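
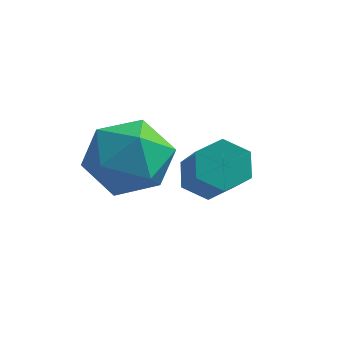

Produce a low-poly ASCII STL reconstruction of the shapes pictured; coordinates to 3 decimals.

solid 
facet normal -0.417 0.615 -0.670
outer loop
vertex -1.97 4.096 -1.386
vertex -2.521 4.02 -1.113
vertex -2.144 4.477 -0.928
endloop
endfacet
facet normal 0.864 0.496 -0.084
outer loop
vertex -1.97 4.096 -1.386
vertex -2.144 4.477 -0.928
vertex -1.168 2.917 -0.101
endloop
endfacet
facet normal 0.864 0.496 -0.084
outer loop
vertex -1.168 2.917 -0.101
vertex -2.144 4.477 -0.928
vertex -1.342 3.297 0.357
endloop
endfacet
facet normal 0.418 -0.614 0.669
outer loop
vertex -1.168 2.917 -0.101
vertex -1.342 3.297 0.357
vertex -1.719 2.84 0.173
endloop
endfacet
facet normal -0.417 0.615 -0.669
outer loop
vertex -2.144 4.477 -0.928
vertex -2.521 4.02 -1.113
vertex -2.695 4.4 -0.655
endloop
endfacet
facet normal 0.188 0.779 0.598
outer loop
vertex -2.144 4.477 -0.928
vertex -2.695 4.4 -0.655
vertex -1.342 3.297 0.357
endloop
endfacet
facet normal 0.188 0.779 0.598
outer loop
vertex -1.342 3.297 0.357
vertex -2.695 4.4 -0.655
vertex -1.893 3.22 0.63
endloop
endfacet
facet normal 0.418 -0.614 0.670
outer loop
vertex -1.342 3.297 0.357
vertex -1.893 3.22 0.63
vertex -1.719 2.84 0.173
endloop
endfacet
facet normal -0.418 0.614 -0.669
outer loop
vertex -2.695 4.4 -0.655
vertex -2.521 4.02 -1.113
vertex -3.072 3.943 -0.839
endloop
endfacet
facet normal -0.675 0.283 0.681
outer loop
vertex -2.695 4.4 -0.655
vertex -3.072 3.943 -0.839
vertex -1.893 3.22 0.63
endloop
endfacet
facet normal -0.675 0.283 0.681
outer loop
vertex -1.893 3.22 0.63
vertex -3.072 3.943 -0.839
vertex -2.27 2.764 0.446
endloop
endfacet
facet normal 0.417 -0.615 0.670
outer loop
vertex -1.893 3.22 0.63
vertex -2.27 2.764 0.446
vertex -1.719 2.84 0.173
endloop
endfacet
facet normal -0.418 0.614 -0.669
outer loop
vertex -3.072 3.943 -0.839
vertex -2.521 4.02 -1.113
vertex -2.898 3.563 -1.297
endloop
endfacet
facet normal -0.864 -0.496 0.084
outer loop
vertex -3.072 3.943 -0.839
vertex -2.898 3.563 -1.297
vertex -2.27 2.764 0.446
endloop
endfacet
facet normal -0.864 -0.496 0.084
outer loop
vertex -2.27 2.764 0.446
vertex -2.898 3.563 -1.297
vertex -2.096 2.383 -0.012
endloop
endfacet
facet normal 0.417 -0.615 0.670
outer loop
vertex -2.27 2.764 0.446
vertex -2.096 2.383 -0.012
vertex -1.719 2.84 0.173
endloop
endfacet
facet normal -0.418 0.614 -0.670
outer loop
vertex -2.898 3.563 -1.297
vertex -2.521 4.02 -1.113
vertex -2.347 3.64 -1.57
endloop
endfacet
facet normal -0.188 -0.779 -0.598
outer loop
vertex -2.898 3.563 -1.297
vertex -2.347 3.64 -1.57
vertex -2.096 2.383 -0.012
endloop
endfacet
facet normal -0.188 -0.779 -0.598
outer loop
vertex -2.096 2.383 -0.012
vertex -2.347 3.64 -1.57
vertex -1.545 2.46 -0.285
endloop
endfacet
facet normal 0.417 -0.615 0.669
outer loop
vertex -2.096 2.383 -0.012
vertex -1.545 2.46 -0.285
vertex -1.719 2.84 0.173
endloop
endfacet
facet normal -0.417 0.615 -0.670
outer loop
vertex -2.347 3.64 -1.57
vertex -2.521 4.02 -1.113
vertex -1.97 4.096 -1.386
endloop
endfacet
facet normal 0.675 -0.283 -0.681
outer loop
vertex -2.347 3.64 -1.57
vertex -1.97 4.096 -1.386
vertex -1.545 2.46 -0.285
endloop
endfacet
facet normal 0.675 -0.283 -0.681
outer loop
vertex -1.545 2.46 -0.285
vertex -1.97 4.096 -1.386
vertex -1.168 2.917 -0.101
endloop
endfacet
facet normal 0.418 -0.614 0.669
outer loop
vertex -1.545 2.46 -0.285
vertex -1.168 2.917 -0.101
vertex -1.719 2.84 0.173
endloop
endfacet
facet normal -0.240 0.951 0.193
outer loop
vertex -3.416 3.463 -0.223
vertex -4.324 3.173 0.076
vertex -3.575 3.228 0.735
endloop
endfacet
facet normal 0.459 0.842 0.283
outer loop
vertex -3.416 3.463 -0.223
vertex -3.575 3.228 0.735
vertex -2.739 2.926 0.278
endloop
endfacet
facet normal 0.725 0.602 -0.335
outer loop
vertex -3.416 3.463 -0.223
vertex -2.739 2.926 0.278
vertex -2.972 2.684 -0.662
endloop
endfacet
facet normal 0.190 0.562 -0.805
outer loop
vertex -3.416 3.463 -0.223
vertex -2.972 2.684 -0.662
vertex -3.951 2.836 -0.787
endloop
endfacet
facet normal -0.406 0.778 -0.479
outer loop
vertex -3.416 3.463 -0.223
vertex -3.951 2.836 -0.787
vertex -4.324 3.173 0.076
endloop
endfacet
facet normal 0.542 0.330 0.773
outer loop
vertex -2.739 2.926 0.278
vertex -3.575 3.228 0.735
vertex -3.229 2.304 0.887
endloop
endfacet
facet normal -0.590 0.506 0.629
outer loop
vertex -3.575 3.228 0.735
vertex -4.324 3.173 0.076
vertex -4.208 2.456 0.762
endloop
endfacet
facet normal -0.859 0.227 -0.460
outer loop
vertex -4.324 3.173 0.076
vertex -3.951 2.836 -0.787
vertex -4.441 2.214 -0.178
endloop
endfacet
facet normal 0.107 -0.122 -0.987
outer loop
vertex -3.951 2.836 -0.787
vertex -2.972 2.684 -0.662
vertex -3.605 1.912 -0.635
endloop
endfacet
facet normal 0.972 -0.059 -0.226
outer loop
vertex -2.972 2.684 -0.662
vertex -2.739 2.926 0.278
vertex -2.856 1.967 0.024
endloop
endfacet
facet normal -0.190 -0.562 0.805
outer loop
vertex -3.764 1.677 0.323
vertex -3.229 2.304 0.887
vertex -4.208 2.456 0.762
endloop
endfacet
facet normal -0.725 -0.602 0.335
outer loop
vertex -3.764 1.677 0.323
vertex -4.208 2.456 0.762
vertex -4.441 2.214 -0.178
endloop
endfacet
facet normal -0.459 -0.842 -0.283
outer loop
vertex -3.764 1.677 0.323
vertex -4.441 2.214 -0.178
vertex -3.605 1.912 -0.635
endloop
endfacet
facet normal 0.240 -0.951 -0.193
outer loop
vertex -3.764 1.677 0.323
vertex -3.605 1.912 -0.635
vertex -2.856 1.967 0.024
endloop
endfacet
facet normal 0.406 -0.778 0.479
outer loop
vertex -3.764 1.677 0.323
vertex -2.856 1.967 0.024
vertex -3.229 2.304 0.887
endloop
endfacet
facet normal -0.107 0.122 0.987
outer loop
vertex -4.208 2.456 0.762
vertex -3.229 2.304 0.887
vertex -3.575 3.228 0.735
endloop
endfacet
facet normal -0.972 0.059 0.226
outer loop
vertex -4.441 2.214 -0.178
vertex -4.208 2.456 0.762
vertex -4.324 3.173 0.076
endloop
endfacet
facet normal -0.542 -0.330 -0.773
outer loop
vertex -3.605 1.912 -0.635
vertex -4.441 2.214 -0.178
vertex -3.951 2.836 -0.787
endloop
endfacet
facet normal 0.590 -0.506 -0.629
outer loop
vertex -2.856 1.967 0.024
vertex -3.605 1.912 -0.635
vertex -2.972 2.684 -0.662
endloop
endfacet
facet normal 0.859 -0.227 0.460
outer loop
vertex -3.229 2.304 0.887
vertex -2.856 1.967 0.024
vertex -2.739 2.926 0.278
endloop
endfacet

endsolid


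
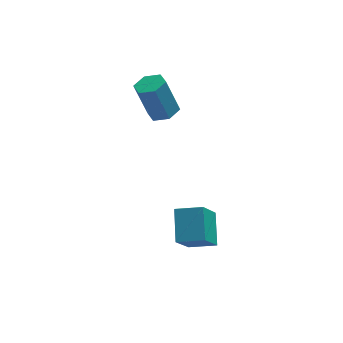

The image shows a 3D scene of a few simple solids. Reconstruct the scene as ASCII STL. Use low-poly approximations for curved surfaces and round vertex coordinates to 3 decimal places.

solid 
facet normal 0.310 -0.101 -0.945
outer loop
vertex 1.535 0.436 0.224
vertex 0.957 0.581 0.019
vertex 1.382 1.036 0.11
endloop
endfacet
facet normal 0.919 0.286 0.272
outer loop
vertex 1.535 0.436 0.224
vertex 1.382 1.036 0.11
vertex 1.04 0.594 1.727
endloop
endfacet
facet normal 0.919 0.284 0.272
outer loop
vertex 1.04 0.594 1.727
vertex 1.382 1.036 0.11
vertex 0.888 1.195 1.613
endloop
endfacet
facet normal -0.312 0.100 0.945
outer loop
vertex 1.04 0.594 1.727
vertex 0.888 1.195 1.613
vertex 0.463 0.739 1.521
endloop
endfacet
facet normal 0.310 -0.101 -0.945
outer loop
vertex 1.382 1.036 0.11
vertex 0.957 0.581 0.019
vertex 0.805 1.181 -0.095
endloop
endfacet
facet normal 0.250 0.968 -0.020
outer loop
vertex 1.382 1.036 0.11
vertex 0.805 1.181 -0.095
vertex 0.888 1.195 1.613
endloop
endfacet
facet normal 0.250 0.968 -0.020
outer loop
vertex 0.888 1.195 1.613
vertex 0.805 1.181 -0.095
vertex 0.31 1.34 1.408
endloop
endfacet
facet normal -0.311 0.099 0.945
outer loop
vertex 0.888 1.195 1.613
vertex 0.31 1.34 1.408
vertex 0.463 0.739 1.521
endloop
endfacet
facet normal 0.312 -0.100 -0.945
outer loop
vertex 0.805 1.181 -0.095
vertex 0.957 0.581 0.019
vertex 0.38 0.726 -0.187
endloop
endfacet
facet normal -0.669 0.684 -0.293
outer loop
vertex 0.805 1.181 -0.095
vertex 0.38 0.726 -0.187
vertex 0.31 1.34 1.408
endloop
endfacet
facet normal -0.669 0.683 -0.292
outer loop
vertex 0.31 1.34 1.408
vertex 0.38 0.726 -0.187
vertex -0.115 0.884 1.316
endloop
endfacet
facet normal -0.311 0.099 0.945
outer loop
vertex 0.31 1.34 1.408
vertex -0.115 0.884 1.316
vertex 0.463 0.739 1.521
endloop
endfacet
facet normal 0.312 -0.100 -0.945
outer loop
vertex 0.38 0.726 -0.187
vertex 0.957 0.581 0.019
vertex 0.532 0.125 -0.073
endloop
endfacet
facet normal -0.919 -0.284 -0.273
outer loop
vertex 0.38 0.726 -0.187
vertex 0.532 0.125 -0.073
vertex -0.115 0.884 1.316
endloop
endfacet
facet normal -0.919 -0.286 -0.272
outer loop
vertex -0.115 0.884 1.316
vertex 0.532 0.125 -0.073
vertex 0.038 0.284 1.43
endloop
endfacet
facet normal -0.310 0.101 0.945
outer loop
vertex -0.115 0.884 1.316
vertex 0.038 0.284 1.43
vertex 0.463 0.739 1.521
endloop
endfacet
facet normal 0.311 -0.099 -0.945
outer loop
vertex 0.532 0.125 -0.073
vertex 0.957 0.581 0.019
vertex 1.11 -0.02 0.132
endloop
endfacet
facet normal -0.250 -0.968 0.020
outer loop
vertex 0.532 0.125 -0.073
vertex 1.11 -0.02 0.132
vertex 0.038 0.284 1.43
endloop
endfacet
facet normal -0.250 -0.968 0.020
outer loop
vertex 0.038 0.284 1.43
vertex 1.11 -0.02 0.132
vertex 0.615 0.139 1.635
endloop
endfacet
facet normal -0.310 0.101 0.945
outer loop
vertex 0.038 0.284 1.43
vertex 0.615 0.139 1.635
vertex 0.463 0.739 1.521
endloop
endfacet
facet normal 0.311 -0.099 -0.945
outer loop
vertex 1.11 -0.02 0.132
vertex 0.957 0.581 0.019
vertex 1.535 0.436 0.224
endloop
endfacet
facet normal 0.669 -0.683 0.293
outer loop
vertex 1.11 -0.02 0.132
vertex 1.535 0.436 0.224
vertex 0.615 0.139 1.635
endloop
endfacet
facet normal 0.669 -0.684 0.292
outer loop
vertex 0.615 0.139 1.635
vertex 1.535 0.436 0.224
vertex 1.04 0.594 1.727
endloop
endfacet
facet normal -0.312 0.100 0.945
outer loop
vertex 0.615 0.139 1.635
vertex 1.04 0.594 1.727
vertex 0.463 0.739 1.521
endloop
endfacet
facet normal -0.945 0.211 -0.248
outer loop
vertex 0.951 -4.402 -2.711
vertex 1.002 -3.278 -1.947
vertex 1.485 -3.54 -4.013
endloop
endfacet
facet normal -0.037 -0.826 -0.562
outer loop
vertex 2.478 -3.762 -3.753
vertex 0.951 -4.402 -2.711
vertex 1.485 -3.54 -4.013
endloop
endfacet
facet normal -0.945 0.211 -0.248
outer loop
vertex 1.485 -3.54 -4.013
vertex 1.002 -3.278 -1.947
vertex 1.536 -2.416 -3.249
endloop
endfacet
facet normal 0.323 0.522 -0.789
outer loop
vertex 1.536 -2.416 -3.249
vertex 2.478 -3.762 -3.753
vertex 1.485 -3.54 -4.013
endloop
endfacet
facet normal -0.323 -0.522 0.789
outer loop
vertex 0.951 -4.402 -2.711
vertex 1.995 -3.5 -1.687
vertex 1.002 -3.278 -1.947
endloop
endfacet
facet normal -0.037 -0.826 -0.562
outer loop
vertex 1.944 -4.624 -2.451
vertex 0.951 -4.402 -2.711
vertex 2.478 -3.762 -3.753
endloop
endfacet
facet normal -0.323 -0.522 0.789
outer loop
vertex 1.944 -4.624 -2.451
vertex 1.995 -3.5 -1.687
vertex 0.951 -4.402 -2.711
endloop
endfacet
facet normal 0.037 0.826 0.562
outer loop
vertex 1.002 -3.278 -1.947
vertex 1.995 -3.5 -1.687
vertex 1.536 -2.416 -3.249
endloop
endfacet
facet normal 0.323 0.522 -0.789
outer loop
vertex 2.529 -2.638 -2.989
vertex 2.478 -3.762 -3.753
vertex 1.536 -2.416 -3.249
endloop
endfacet
facet normal 0.037 0.826 0.562
outer loop
vertex 1.536 -2.416 -3.249
vertex 1.995 -3.5 -1.687
vertex 2.529 -2.638 -2.989
endloop
endfacet
facet normal 0.945 -0.211 0.248
outer loop
vertex 2.529 -2.638 -2.989
vertex 1.944 -4.624 -2.451
vertex 2.478 -3.762 -3.753
endloop
endfacet
facet normal 0.945 -0.211 0.248
outer loop
vertex 1.995 -3.5 -1.687
vertex 1.944 -4.624 -2.451
vertex 2.529 -2.638 -2.989
endloop
endfacet

endsolid


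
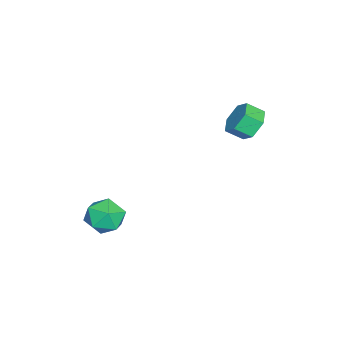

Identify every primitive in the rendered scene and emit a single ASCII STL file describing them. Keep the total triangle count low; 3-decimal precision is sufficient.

solid 
facet normal -0.187 0.809 -0.558
outer loop
vertex -2.241 3.515 2.892
vertex -2.78 2.963 2.272
vertex -3.211 3.399 3.049
endloop
endfacet
facet normal 0.063 0.576 0.815
outer loop
vertex -2.241 3.515 2.892
vertex -3.211 3.399 3.049
vertex -2.041 2.649 3.488
endloop
endfacet
facet normal 0.063 0.576 0.815
outer loop
vertex -2.041 2.649 3.488
vertex -3.211 3.399 3.049
vertex -3.011 2.533 3.645
endloop
endfacet
facet normal 0.187 -0.809 0.558
outer loop
vertex -2.041 2.649 3.488
vertex -3.011 2.533 3.645
vertex -2.58 2.097 2.868
endloop
endfacet
facet normal -0.187 0.809 -0.558
outer loop
vertex -3.211 3.399 3.049
vertex -2.78 2.963 2.272
vertex -3.751 2.847 2.429
endloop
endfacet
facet normal -0.817 0.187 0.545
outer loop
vertex -3.211 3.399 3.049
vertex -3.751 2.847 2.429
vertex -3.011 2.533 3.645
endloop
endfacet
facet normal -0.817 0.187 0.545
outer loop
vertex -3.011 2.533 3.645
vertex -3.751 2.847 2.429
vertex -3.551 1.981 3.025
endloop
endfacet
facet normal 0.187 -0.809 0.558
outer loop
vertex -3.011 2.533 3.645
vertex -3.551 1.981 3.025
vertex -2.58 2.097 2.868
endloop
endfacet
facet normal -0.187 0.809 -0.558
outer loop
vertex -3.751 2.847 2.429
vertex -2.78 2.963 2.272
vertex -3.319 2.411 1.652
endloop
endfacet
facet normal -0.880 -0.390 -0.271
outer loop
vertex -3.751 2.847 2.429
vertex -3.319 2.411 1.652
vertex -3.551 1.981 3.025
endloop
endfacet
facet normal -0.880 -0.390 -0.271
outer loop
vertex -3.551 1.981 3.025
vertex -3.319 2.411 1.652
vertex -3.119 1.545 2.248
endloop
endfacet
facet normal 0.187 -0.809 0.558
outer loop
vertex -3.551 1.981 3.025
vertex -3.119 1.545 2.248
vertex -2.58 2.097 2.868
endloop
endfacet
facet normal -0.187 0.809 -0.558
outer loop
vertex -3.319 2.411 1.652
vertex -2.78 2.963 2.272
vertex -2.349 2.527 1.495
endloop
endfacet
facet normal -0.063 -0.576 -0.815
outer loop
vertex -3.319 2.411 1.652
vertex -2.349 2.527 1.495
vertex -3.119 1.545 2.248
endloop
endfacet
facet normal -0.063 -0.576 -0.815
outer loop
vertex -3.119 1.545 2.248
vertex -2.349 2.527 1.495
vertex -2.149 1.661 2.091
endloop
endfacet
facet normal 0.187 -0.809 0.558
outer loop
vertex -3.119 1.545 2.248
vertex -2.149 1.661 2.091
vertex -2.58 2.097 2.868
endloop
endfacet
facet normal -0.187 0.809 -0.558
outer loop
vertex -2.349 2.527 1.495
vertex -2.78 2.963 2.272
vertex -1.809 3.079 2.115
endloop
endfacet
facet normal 0.817 -0.187 -0.545
outer loop
vertex -2.349 2.527 1.495
vertex -1.809 3.079 2.115
vertex -2.149 1.661 2.091
endloop
endfacet
facet normal 0.817 -0.187 -0.545
outer loop
vertex -2.149 1.661 2.091
vertex -1.809 3.079 2.115
vertex -1.609 2.213 2.711
endloop
endfacet
facet normal 0.187 -0.809 0.558
outer loop
vertex -2.149 1.661 2.091
vertex -1.609 2.213 2.711
vertex -2.58 2.097 2.868
endloop
endfacet
facet normal -0.187 0.809 -0.558
outer loop
vertex -1.809 3.079 2.115
vertex -2.78 2.963 2.272
vertex -2.241 3.515 2.892
endloop
endfacet
facet normal 0.880 0.390 0.271
outer loop
vertex -1.809 3.079 2.115
vertex -2.241 3.515 2.892
vertex -1.609 2.213 2.711
endloop
endfacet
facet normal 0.880 0.390 0.271
outer loop
vertex -1.609 2.213 2.711
vertex -2.241 3.515 2.892
vertex -2.041 2.649 3.488
endloop
endfacet
facet normal 0.187 -0.809 0.558
outer loop
vertex -1.609 2.213 2.711
vertex -2.041 2.649 3.488
vertex -2.58 2.097 2.868
endloop
endfacet
facet normal -0.630 0.552 0.546
outer loop
vertex 2.188 -2.632 -0.896
vertex 2.796 -2.84 0.015
vertex 3.026 -1.952 -0.618
endloop
endfacet
facet normal -0.600 0.790 -0.125
outer loop
vertex 2.188 -2.632 -0.896
vertex 3.026 -1.952 -0.618
vertex 2.871 -2.238 -1.683
endloop
endfacet
facet normal -0.790 0.256 -0.557
outer loop
vertex 2.188 -2.632 -0.896
vertex 2.871 -2.238 -1.683
vertex 2.545 -3.304 -1.71
endloop
endfacet
facet normal -0.937 -0.313 -0.153
outer loop
vertex 2.188 -2.632 -0.896
vertex 2.545 -3.304 -1.71
vertex 2.498 -3.676 -0.66
endloop
endfacet
facet normal -0.838 -0.129 0.530
outer loop
vertex 2.188 -2.632 -0.896
vertex 2.498 -3.676 -0.66
vertex 2.796 -2.84 0.015
endloop
endfacet
facet normal 0.079 0.960 -0.269
outer loop
vertex 2.871 -2.238 -1.683
vertex 3.026 -1.952 -0.618
vertex 3.902 -2.204 -1.26
endloop
endfacet
facet normal 0.030 0.575 0.818
outer loop
vertex 3.026 -1.952 -0.618
vertex 2.796 -2.84 0.015
vertex 3.855 -2.576 -0.21
endloop
endfacet
facet normal -0.307 -0.529 0.791
outer loop
vertex 2.796 -2.84 0.015
vertex 2.498 -3.676 -0.66
vertex 3.529 -3.642 -0.237
endloop
endfacet
facet normal -0.468 -0.826 -0.314
outer loop
vertex 2.498 -3.676 -0.66
vertex 2.545 -3.304 -1.71
vertex 3.374 -3.928 -1.302
endloop
endfacet
facet normal -0.229 0.095 -0.969
outer loop
vertex 2.545 -3.304 -1.71
vertex 2.871 -2.238 -1.683
vertex 3.604 -3.04 -1.935
endloop
endfacet
facet normal 0.937 0.313 0.153
outer loop
vertex 4.212 -3.248 -1.024
vertex 3.902 -2.204 -1.26
vertex 3.855 -2.576 -0.21
endloop
endfacet
facet normal 0.790 -0.256 0.557
outer loop
vertex 4.212 -3.248 -1.024
vertex 3.855 -2.576 -0.21
vertex 3.529 -3.642 -0.237
endloop
endfacet
facet normal 0.600 -0.790 0.125
outer loop
vertex 4.212 -3.248 -1.024
vertex 3.529 -3.642 -0.237
vertex 3.374 -3.928 -1.302
endloop
endfacet
facet normal 0.630 -0.552 -0.546
outer loop
vertex 4.212 -3.248 -1.024
vertex 3.374 -3.928 -1.302
vertex 3.604 -3.04 -1.935
endloop
endfacet
facet normal 0.838 0.129 -0.530
outer loop
vertex 4.212 -3.248 -1.024
vertex 3.604 -3.04 -1.935
vertex 3.902 -2.204 -1.26
endloop
endfacet
facet normal 0.468 0.826 0.314
outer loop
vertex 3.855 -2.576 -0.21
vertex 3.902 -2.204 -1.26
vertex 3.026 -1.952 -0.618
endloop
endfacet
facet normal 0.229 -0.095 0.969
outer loop
vertex 3.529 -3.642 -0.237
vertex 3.855 -2.576 -0.21
vertex 2.796 -2.84 0.015
endloop
endfacet
facet normal -0.079 -0.960 0.269
outer loop
vertex 3.374 -3.928 -1.302
vertex 3.529 -3.642 -0.237
vertex 2.498 -3.676 -0.66
endloop
endfacet
facet normal -0.030 -0.575 -0.818
outer loop
vertex 3.604 -3.04 -1.935
vertex 3.374 -3.928 -1.302
vertex 2.545 -3.304 -1.71
endloop
endfacet
facet normal 0.307 0.529 -0.791
outer loop
vertex 3.902 -2.204 -1.26
vertex 3.604 -3.04 -1.935
vertex 2.871 -2.238 -1.683
endloop
endfacet

endsolid


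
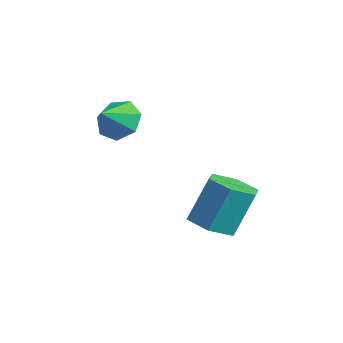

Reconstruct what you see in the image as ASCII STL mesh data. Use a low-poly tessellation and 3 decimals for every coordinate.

solid 
facet normal -0.006 -0.435 -0.900
outer loop
vertex 4.422 0.619 -2.197
vertex 3.644 1.215 -2.48
vertex 4.604 1.522 -2.635
endloop
endfacet
facet normal 0.984 -0.163 0.072
outer loop
vertex 4.422 0.619 -2.197
vertex 4.604 1.522 -2.635
vertex 4.434 1.49 -0.397
endloop
endfacet
facet normal 0.984 -0.163 0.072
outer loop
vertex 4.434 1.49 -0.397
vertex 4.604 1.522 -2.635
vertex 4.616 2.393 -0.835
endloop
endfacet
facet normal 0.006 0.435 0.900
outer loop
vertex 4.434 1.49 -0.397
vertex 4.616 2.393 -0.835
vertex 3.656 2.085 -0.68
endloop
endfacet
facet normal -0.006 -0.435 -0.900
outer loop
vertex 4.604 1.522 -2.635
vertex 3.644 1.215 -2.48
vertex 3.826 2.118 -2.918
endloop
endfacet
facet normal 0.647 0.685 -0.336
outer loop
vertex 4.604 1.522 -2.635
vertex 3.826 2.118 -2.918
vertex 4.616 2.393 -0.835
endloop
endfacet
facet normal 0.647 0.685 -0.336
outer loop
vertex 4.616 2.393 -0.835
vertex 3.826 2.118 -2.918
vertex 3.838 2.989 -1.118
endloop
endfacet
facet normal 0.006 0.435 0.900
outer loop
vertex 4.616 2.393 -0.835
vertex 3.838 2.989 -1.118
vertex 3.656 2.085 -0.68
endloop
endfacet
facet normal -0.006 -0.435 -0.900
outer loop
vertex 3.826 2.118 -2.918
vertex 3.644 1.215 -2.48
vertex 2.866 1.81 -2.763
endloop
endfacet
facet normal -0.338 0.848 -0.408
outer loop
vertex 3.826 2.118 -2.918
vertex 2.866 1.81 -2.763
vertex 3.838 2.989 -1.118
endloop
endfacet
facet normal -0.338 0.848 -0.408
outer loop
vertex 3.838 2.989 -1.118
vertex 2.866 1.81 -2.763
vertex 2.878 2.681 -0.963
endloop
endfacet
facet normal 0.006 0.435 0.900
outer loop
vertex 3.838 2.989 -1.118
vertex 2.878 2.681 -0.963
vertex 3.656 2.085 -0.68
endloop
endfacet
facet normal -0.006 -0.435 -0.900
outer loop
vertex 2.866 1.81 -2.763
vertex 3.644 1.215 -2.48
vertex 2.684 0.907 -2.325
endloop
endfacet
facet normal -0.984 0.163 -0.072
outer loop
vertex 2.866 1.81 -2.763
vertex 2.684 0.907 -2.325
vertex 2.878 2.681 -0.963
endloop
endfacet
facet normal -0.984 0.163 -0.072
outer loop
vertex 2.878 2.681 -0.963
vertex 2.684 0.907 -2.325
vertex 2.696 1.778 -0.525
endloop
endfacet
facet normal 0.006 0.435 0.900
outer loop
vertex 2.878 2.681 -0.963
vertex 2.696 1.778 -0.525
vertex 3.656 2.085 -0.68
endloop
endfacet
facet normal -0.006 -0.435 -0.900
outer loop
vertex 2.684 0.907 -2.325
vertex 3.644 1.215 -2.48
vertex 3.462 0.311 -2.042
endloop
endfacet
facet normal -0.647 -0.685 0.336
outer loop
vertex 2.684 0.907 -2.325
vertex 3.462 0.311 -2.042
vertex 2.696 1.778 -0.525
endloop
endfacet
facet normal -0.647 -0.685 0.336
outer loop
vertex 2.696 1.778 -0.525
vertex 3.462 0.311 -2.042
vertex 3.474 1.182 -0.242
endloop
endfacet
facet normal 0.006 0.435 0.900
outer loop
vertex 2.696 1.778 -0.525
vertex 3.474 1.182 -0.242
vertex 3.656 2.085 -0.68
endloop
endfacet
facet normal -0.006 -0.435 -0.900
outer loop
vertex 3.462 0.311 -2.042
vertex 3.644 1.215 -2.48
vertex 4.422 0.619 -2.197
endloop
endfacet
facet normal 0.338 -0.848 0.408
outer loop
vertex 3.462 0.311 -2.042
vertex 4.422 0.619 -2.197
vertex 3.474 1.182 -0.242
endloop
endfacet
facet normal 0.338 -0.848 0.408
outer loop
vertex 3.474 1.182 -0.242
vertex 4.422 0.619 -2.197
vertex 4.434 1.49 -0.397
endloop
endfacet
facet normal 0.006 0.435 0.900
outer loop
vertex 3.474 1.182 -0.242
vertex 4.434 1.49 -0.397
vertex 3.656 2.085 -0.68
endloop
endfacet
facet normal -0.310 0.741 -0.596
outer loop
vertex 0.419 -0.076 1.039
vertex -0.492 -0.27 1.271
vertex 0.12 0.331 1.701
endloop
endfacet
facet normal 0.899 -0.047 0.435
outer loop
vertex 0.419 -0.076 1.039
vertex 0.12 0.331 1.701
vertex -0.108 -1.19 2.009
endloop
endfacet
facet normal -0.310 0.741 -0.595
outer loop
vertex 0.12 0.331 1.701
vertex -0.492 -0.27 1.271
vertex -0.64 0.285 2.039
endloop
endfacet
facet normal 0.397 0.125 0.909
outer loop
vertex 0.12 0.331 1.701
vertex -0.64 0.285 2.039
vertex -0.108 -1.19 2.009
endloop
endfacet
facet normal -0.310 0.741 -0.595
outer loop
vertex -0.64 0.285 2.039
vertex -0.492 -0.27 1.271
vertex -1.288 -0.179 1.799
endloop
endfacet
facet normal -0.270 -0.117 0.956
outer loop
vertex -0.64 0.285 2.039
vertex -1.288 -0.179 1.799
vertex -0.108 -1.19 2.009
endloop
endfacet
facet normal -0.310 0.741 -0.595
outer loop
vertex -1.288 -0.179 1.799
vertex -0.492 -0.27 1.271
vertex -1.337 -0.712 1.161
endloop
endfacet
facet normal -0.601 -0.590 0.539
outer loop
vertex -1.288 -0.179 1.799
vertex -1.337 -0.712 1.161
vertex -0.108 -1.19 2.009
endloop
endfacet
facet normal -0.310 0.741 -0.595
outer loop
vertex -1.337 -0.712 1.161
vertex -0.492 -0.27 1.271
vertex -0.75 -0.913 0.605
endloop
endfacet
facet normal -0.346 -0.938 -0.027
outer loop
vertex -1.337 -0.712 1.161
vertex -0.75 -0.913 0.605
vertex -0.108 -1.19 2.009
endloop
endfacet
facet normal -0.309 0.741 -0.596
outer loop
vertex -0.75 -0.913 0.605
vertex -0.492 -0.27 1.271
vertex 0.032 -0.63 0.551
endloop
endfacet
facet normal 0.303 -0.899 -0.316
outer loop
vertex -0.75 -0.913 0.605
vertex 0.032 -0.63 0.551
vertex -0.108 -1.19 2.009
endloop
endfacet
facet normal -0.310 0.741 -0.596
outer loop
vertex 0.032 -0.63 0.551
vertex -0.492 -0.27 1.271
vertex 0.419 -0.076 1.039
endloop
endfacet
facet normal 0.858 -0.502 -0.110
outer loop
vertex 0.032 -0.63 0.551
vertex 0.419 -0.076 1.039
vertex -0.108 -1.19 2.009
endloop
endfacet

endsolid


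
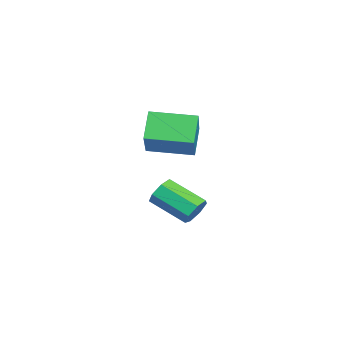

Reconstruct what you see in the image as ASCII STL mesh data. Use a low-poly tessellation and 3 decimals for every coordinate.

solid 
facet normal -0.757 0.012 -0.653
outer loop
vertex -0.177 -1.172 -0.12
vertex -0.026 0.606 -0.262
vertex 0.665 -1.322 -1.099
endloop
endfacet
facet normal -0.085 -0.993 0.079
outer loop
vertex 2.126 -1.346 0.162
vertex -0.177 -1.172 -0.12
vertex 0.665 -1.322 -1.099
endloop
endfacet
facet normal -0.757 0.012 -0.653
outer loop
vertex 0.665 -1.322 -1.099
vertex -0.026 0.606 -0.262
vertex 0.816 0.456 -1.241
endloop
endfacet
facet normal 0.648 -0.115 -0.753
outer loop
vertex 0.816 0.456 -1.241
vertex 2.126 -1.346 0.162
vertex 0.665 -1.322 -1.099
endloop
endfacet
facet normal -0.648 0.115 0.753
outer loop
vertex -0.177 -1.172 -0.12
vertex 1.435 0.582 0.999
vertex -0.026 0.606 -0.262
endloop
endfacet
facet normal -0.085 -0.993 0.079
outer loop
vertex 1.284 -1.196 1.141
vertex -0.177 -1.172 -0.12
vertex 2.126 -1.346 0.162
endloop
endfacet
facet normal -0.648 0.115 0.753
outer loop
vertex 1.284 -1.196 1.141
vertex 1.435 0.582 0.999
vertex -0.177 -1.172 -0.12
endloop
endfacet
facet normal 0.085 0.993 -0.079
outer loop
vertex -0.026 0.606 -0.262
vertex 1.435 0.582 0.999
vertex 0.816 0.456 -1.241
endloop
endfacet
facet normal 0.648 -0.115 -0.753
outer loop
vertex 2.277 0.432 0.02
vertex 2.126 -1.346 0.162
vertex 0.816 0.456 -1.241
endloop
endfacet
facet normal 0.085 0.993 -0.079
outer loop
vertex 0.816 0.456 -1.241
vertex 1.435 0.582 0.999
vertex 2.277 0.432 0.02
endloop
endfacet
facet normal 0.757 -0.012 0.653
outer loop
vertex 2.277 0.432 0.02
vertex 1.284 -1.196 1.141
vertex 2.126 -1.346 0.162
endloop
endfacet
facet normal 0.757 -0.012 0.653
outer loop
vertex 1.435 0.582 0.999
vertex 1.284 -1.196 1.141
vertex 2.277 0.432 0.02
endloop
endfacet
facet normal 0.429 0.789 -0.441
outer loop
vertex 0.822 0.564 -3.855
vertex 0.397 0.514 -4.358
vertex 0.335 0.86 -3.799
endloop
endfacet
facet normal 0.305 0.334 0.892
outer loop
vertex 0.822 0.564 -3.855
vertex 0.335 0.86 -3.799
vertex 0.088 -0.783 -3.1
endloop
endfacet
facet normal 0.305 0.334 0.892
outer loop
vertex 0.088 -0.783 -3.1
vertex 0.335 0.86 -3.799
vertex -0.399 -0.487 -3.044
endloop
endfacet
facet normal -0.428 -0.788 0.442
outer loop
vertex 0.088 -0.783 -3.1
vertex -0.399 -0.487 -3.044
vertex -0.337 -0.834 -3.602
endloop
endfacet
facet normal 0.430 0.788 -0.440
outer loop
vertex 0.335 0.86 -3.799
vertex 0.397 0.514 -4.358
vertex -0.105 0.896 -4.164
endloop
endfacet
facet normal -0.474 0.613 0.632
outer loop
vertex 0.335 0.86 -3.799
vertex -0.105 0.896 -4.164
vertex -0.399 -0.487 -3.044
endloop
endfacet
facet normal -0.475 0.613 0.632
outer loop
vertex -0.399 -0.487 -3.044
vertex -0.105 0.896 -4.164
vertex -0.839 -0.452 -3.409
endloop
endfacet
facet normal -0.429 -0.788 0.442
outer loop
vertex -0.399 -0.487 -3.044
vertex -0.839 -0.452 -3.409
vertex -0.337 -0.834 -3.602
endloop
endfacet
facet normal 0.429 0.788 -0.442
outer loop
vertex -0.105 0.896 -4.164
vertex 0.397 0.514 -4.358
vertex -0.167 0.643 -4.675
endloop
endfacet
facet normal -0.897 0.430 -0.104
outer loop
vertex -0.105 0.896 -4.164
vertex -0.167 0.643 -4.675
vertex -0.839 -0.452 -3.409
endloop
endfacet
facet normal -0.897 0.431 -0.104
outer loop
vertex -0.839 -0.452 -3.409
vertex -0.167 0.643 -4.675
vertex -0.901 -0.704 -3.92
endloop
endfacet
facet normal -0.430 -0.788 0.441
outer loop
vertex -0.839 -0.452 -3.409
vertex -0.901 -0.704 -3.92
vertex -0.337 -0.834 -3.602
endloop
endfacet
facet normal 0.429 0.788 -0.443
outer loop
vertex -0.167 0.643 -4.675
vertex 0.397 0.514 -4.358
vertex 0.196 0.293 -4.946
endloop
endfacet
facet normal -0.643 -0.077 -0.762
outer loop
vertex -0.167 0.643 -4.675
vertex 0.196 0.293 -4.946
vertex -0.901 -0.704 -3.92
endloop
endfacet
facet normal -0.643 -0.077 -0.762
outer loop
vertex -0.901 -0.704 -3.92
vertex 0.196 0.293 -4.946
vertex -0.538 -1.054 -4.191
endloop
endfacet
facet normal -0.430 -0.788 0.441
outer loop
vertex -0.901 -0.704 -3.92
vertex -0.538 -1.054 -4.191
vertex -0.337 -0.834 -3.602
endloop
endfacet
facet normal 0.430 0.787 -0.443
outer loop
vertex 0.196 0.293 -4.946
vertex 0.397 0.514 -4.358
vertex 0.71 0.109 -4.774
endloop
endfacet
facet normal 0.095 -0.526 -0.845
outer loop
vertex 0.196 0.293 -4.946
vertex 0.71 0.109 -4.774
vertex -0.538 -1.054 -4.191
endloop
endfacet
facet normal 0.095 -0.526 -0.845
outer loop
vertex -0.538 -1.054 -4.191
vertex 0.71 0.109 -4.774
vertex -0.024 -1.238 -4.019
endloop
endfacet
facet normal -0.430 -0.788 0.441
outer loop
vertex -0.538 -1.054 -4.191
vertex -0.024 -1.238 -4.019
vertex -0.337 -0.834 -3.602
endloop
endfacet
facet normal 0.429 0.787 -0.443
outer loop
vertex 0.71 0.109 -4.774
vertex 0.397 0.514 -4.358
vertex 0.989 0.23 -4.289
endloop
endfacet
facet normal 0.761 -0.579 -0.293
outer loop
vertex 0.71 0.109 -4.774
vertex 0.989 0.23 -4.289
vertex -0.024 -1.238 -4.019
endloop
endfacet
facet normal 0.760 -0.579 -0.294
outer loop
vertex -0.024 -1.238 -4.019
vertex 0.989 0.23 -4.289
vertex 0.255 -1.118 -3.534
endloop
endfacet
facet normal -0.429 -0.788 0.442
outer loop
vertex -0.024 -1.238 -4.019
vertex 0.255 -1.118 -3.534
vertex -0.337 -0.834 -3.602
endloop
endfacet
facet normal 0.429 0.788 -0.441
outer loop
vertex 0.989 0.23 -4.289
vertex 0.397 0.514 -4.358
vertex 0.822 0.564 -3.855
endloop
endfacet
facet normal 0.855 -0.197 0.480
outer loop
vertex 0.989 0.23 -4.289
vertex 0.822 0.564 -3.855
vertex 0.255 -1.118 -3.534
endloop
endfacet
facet normal 0.855 -0.196 0.481
outer loop
vertex 0.255 -1.118 -3.534
vertex 0.822 0.564 -3.855
vertex 0.088 -0.783 -3.1
endloop
endfacet
facet normal -0.429 -0.787 0.443
outer loop
vertex 0.255 -1.118 -3.534
vertex 0.088 -0.783 -3.1
vertex -0.337 -0.834 -3.602
endloop
endfacet

endsolid


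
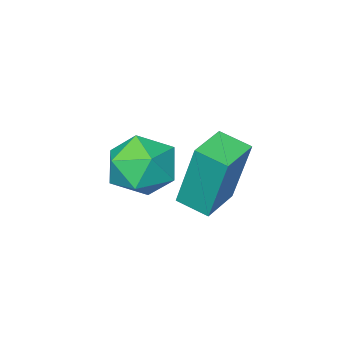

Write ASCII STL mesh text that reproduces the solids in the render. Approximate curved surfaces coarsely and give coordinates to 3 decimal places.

solid 
facet normal -0.254 0.311 0.916
outer loop
vertex 1.108 -3.586 -2.644
vertex 1.857 -4.165 -2.24
vertex 2.052 -3.192 -2.516
endloop
endfacet
facet normal -0.397 0.812 0.428
outer loop
vertex 1.108 -3.586 -2.644
vertex 2.052 -3.192 -2.516
vertex 1.524 -2.995 -3.379
endloop
endfacet
facet normal -0.845 0.532 -0.051
outer loop
vertex 1.108 -3.586 -2.644
vertex 1.524 -2.995 -3.379
vertex 1.003 -3.847 -3.636
endloop
endfacet
facet normal -0.980 -0.142 0.141
outer loop
vertex 1.108 -3.586 -2.644
vertex 1.003 -3.847 -3.636
vertex 1.209 -4.57 -2.931
endloop
endfacet
facet normal -0.614 -0.278 0.739
outer loop
vertex 1.108 -3.586 -2.644
vertex 1.209 -4.57 -2.931
vertex 1.857 -4.165 -2.24
endloop
endfacet
facet normal 0.212 0.973 0.092
outer loop
vertex 1.524 -2.995 -3.379
vertex 2.052 -3.192 -2.516
vertex 2.531 -3.21 -3.429
endloop
endfacet
facet normal 0.443 0.162 0.882
outer loop
vertex 2.052 -3.192 -2.516
vertex 1.857 -4.165 -2.24
vertex 2.737 -3.933 -2.724
endloop
endfacet
facet normal -0.139 -0.792 0.595
outer loop
vertex 1.857 -4.165 -2.24
vertex 1.209 -4.57 -2.931
vertex 2.216 -4.785 -2.981
endloop
endfacet
facet normal -0.731 -0.571 -0.372
outer loop
vertex 1.209 -4.57 -2.931
vertex 1.003 -3.847 -3.636
vertex 1.688 -4.588 -3.844
endloop
endfacet
facet normal -0.513 0.520 -0.683
outer loop
vertex 1.003 -3.847 -3.636
vertex 1.524 -2.995 -3.379
vertex 1.883 -3.615 -4.12
endloop
endfacet
facet normal 0.980 0.142 -0.141
outer loop
vertex 2.632 -4.194 -3.716
vertex 2.531 -3.21 -3.429
vertex 2.737 -3.933 -2.724
endloop
endfacet
facet normal 0.845 -0.532 0.051
outer loop
vertex 2.632 -4.194 -3.716
vertex 2.737 -3.933 -2.724
vertex 2.216 -4.785 -2.981
endloop
endfacet
facet normal 0.397 -0.812 -0.428
outer loop
vertex 2.632 -4.194 -3.716
vertex 2.216 -4.785 -2.981
vertex 1.688 -4.588 -3.844
endloop
endfacet
facet normal 0.254 -0.311 -0.916
outer loop
vertex 2.632 -4.194 -3.716
vertex 1.688 -4.588 -3.844
vertex 1.883 -3.615 -4.12
endloop
endfacet
facet normal 0.614 0.278 -0.739
outer loop
vertex 2.632 -4.194 -3.716
vertex 1.883 -3.615 -4.12
vertex 2.531 -3.21 -3.429
endloop
endfacet
facet normal 0.731 0.571 0.372
outer loop
vertex 2.737 -3.933 -2.724
vertex 2.531 -3.21 -3.429
vertex 2.052 -3.192 -2.516
endloop
endfacet
facet normal 0.513 -0.520 0.683
outer loop
vertex 2.216 -4.785 -2.981
vertex 2.737 -3.933 -2.724
vertex 1.857 -4.165 -2.24
endloop
endfacet
facet normal -0.212 -0.973 -0.092
outer loop
vertex 1.688 -4.588 -3.844
vertex 2.216 -4.785 -2.981
vertex 1.209 -4.57 -2.931
endloop
endfacet
facet normal -0.443 -0.162 -0.882
outer loop
vertex 1.883 -3.615 -4.12
vertex 1.688 -4.588 -3.844
vertex 1.003 -3.847 -3.636
endloop
endfacet
facet normal 0.139 0.792 -0.595
outer loop
vertex 2.531 -3.21 -3.429
vertex 1.883 -3.615 -4.12
vertex 1.524 -2.995 -3.379
endloop
endfacet
facet normal -0.914 -0.402 0.051
outer loop
vertex 0.912 -2.005 -1.33
vertex 0.54 -1.192 -1.585
vertex 1.049 -2.571 -3.337
endloop
endfacet
facet normal 0.400 -0.874 0.274
outer loop
vertex 2.1 -2.108 -3.395
vertex 0.912 -2.005 -1.33
vertex 1.049 -2.571 -3.337
endloop
endfacet
facet normal -0.914 -0.402 0.051
outer loop
vertex 1.049 -2.571 -3.337
vertex 0.54 -1.192 -1.585
vertex 0.677 -1.758 -3.592
endloop
endfacet
facet normal 0.066 -0.271 -0.960
outer loop
vertex 0.677 -1.758 -3.592
vertex 2.1 -2.108 -3.395
vertex 1.049 -2.571 -3.337
endloop
endfacet
facet normal -0.066 0.271 0.960
outer loop
vertex 0.912 -2.005 -1.33
vertex 1.591 -0.729 -1.643
vertex 0.54 -1.192 -1.585
endloop
endfacet
facet normal 0.400 -0.874 0.274
outer loop
vertex 1.963 -1.542 -1.388
vertex 0.912 -2.005 -1.33
vertex 2.1 -2.108 -3.395
endloop
endfacet
facet normal -0.066 0.271 0.960
outer loop
vertex 1.963 -1.542 -1.388
vertex 1.591 -0.729 -1.643
vertex 0.912 -2.005 -1.33
endloop
endfacet
facet normal -0.400 0.874 -0.274
outer loop
vertex 0.54 -1.192 -1.585
vertex 1.591 -0.729 -1.643
vertex 0.677 -1.758 -3.592
endloop
endfacet
facet normal 0.066 -0.271 -0.960
outer loop
vertex 1.728 -1.295 -3.65
vertex 2.1 -2.108 -3.395
vertex 0.677 -1.758 -3.592
endloop
endfacet
facet normal -0.400 0.874 -0.274
outer loop
vertex 0.677 -1.758 -3.592
vertex 1.591 -0.729 -1.643
vertex 1.728 -1.295 -3.65
endloop
endfacet
facet normal 0.914 0.402 -0.051
outer loop
vertex 1.728 -1.295 -3.65
vertex 1.963 -1.542 -1.388
vertex 2.1 -2.108 -3.395
endloop
endfacet
facet normal 0.914 0.402 -0.051
outer loop
vertex 1.591 -0.729 -1.643
vertex 1.963 -1.542 -1.388
vertex 1.728 -1.295 -3.65
endloop
endfacet

endsolid


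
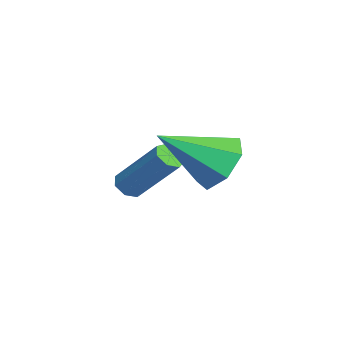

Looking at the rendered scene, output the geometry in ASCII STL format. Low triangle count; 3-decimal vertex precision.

solid 
facet normal -0.392 -0.552 -0.736
outer loop
vertex -0.501 -4.342 -0.875
vertex -0.799 -3.94 -1.018
vertex -0.32 -4.064 -1.18
endloop
endfacet
facet normal 0.828 -0.561 -0.020
outer loop
vertex -0.501 -4.342 -0.875
vertex -0.32 -4.064 -1.18
vertex 0.336 -3.161 0.701
endloop
endfacet
facet normal 0.828 -0.561 -0.020
outer loop
vertex 0.336 -3.161 0.701
vertex -0.32 -4.064 -1.18
vertex 0.517 -2.883 0.396
endloop
endfacet
facet normal 0.392 0.552 0.736
outer loop
vertex 0.336 -3.161 0.701
vertex 0.517 -2.883 0.396
vertex 0.039 -2.76 0.558
endloop
endfacet
facet normal -0.392 -0.551 -0.737
outer loop
vertex -0.32 -4.064 -1.18
vertex -0.799 -3.94 -1.018
vertex -0.499 -3.692 -1.363
endloop
endfacet
facet normal 0.830 0.133 -0.541
outer loop
vertex -0.32 -4.064 -1.18
vertex -0.499 -3.692 -1.363
vertex 0.517 -2.883 0.396
endloop
endfacet
facet normal 0.830 0.133 -0.541
outer loop
vertex 0.517 -2.883 0.396
vertex -0.499 -3.692 -1.363
vertex 0.338 -2.511 0.213
endloop
endfacet
facet normal 0.392 0.551 0.737
outer loop
vertex 0.517 -2.883 0.396
vertex 0.338 -2.511 0.213
vertex 0.039 -2.76 0.558
endloop
endfacet
facet normal -0.391 -0.552 -0.737
outer loop
vertex -0.499 -3.692 -1.363
vertex -0.799 -3.94 -1.018
vertex -0.904 -3.508 -1.286
endloop
endfacet
facet normal 0.206 0.727 -0.655
outer loop
vertex -0.499 -3.692 -1.363
vertex -0.904 -3.508 -1.286
vertex 0.338 -2.511 0.213
endloop
endfacet
facet normal 0.206 0.727 -0.655
outer loop
vertex 0.338 -2.511 0.213
vertex -0.904 -3.508 -1.286
vertex -0.066 -2.327 0.29
endloop
endfacet
facet normal 0.391 0.551 0.737
outer loop
vertex 0.338 -2.511 0.213
vertex -0.066 -2.327 0.29
vertex 0.039 -2.76 0.558
endloop
endfacet
facet normal -0.391 -0.552 -0.737
outer loop
vertex -0.904 -3.508 -1.286
vertex -0.799 -3.94 -1.018
vertex -1.229 -3.649 -1.008
endloop
endfacet
facet normal -0.571 0.773 -0.276
outer loop
vertex -0.904 -3.508 -1.286
vertex -1.229 -3.649 -1.008
vertex -0.066 -2.327 0.29
endloop
endfacet
facet normal -0.570 0.773 -0.277
outer loop
vertex -0.066 -2.327 0.29
vertex -1.229 -3.649 -1.008
vertex -0.392 -2.468 0.568
endloop
endfacet
facet normal 0.390 0.551 0.737
outer loop
vertex -0.066 -2.327 0.29
vertex -0.392 -2.468 0.568
vertex 0.039 -2.76 0.558
endloop
endfacet
facet normal -0.391 -0.552 -0.737
outer loop
vertex -1.229 -3.649 -1.008
vertex -0.799 -3.94 -1.018
vertex -1.23 -4.01 -0.737
endloop
endfacet
facet normal -0.920 0.236 0.312
outer loop
vertex -1.229 -3.649 -1.008
vertex -1.23 -4.01 -0.737
vertex -0.392 -2.468 0.568
endloop
endfacet
facet normal -0.920 0.236 0.312
outer loop
vertex -0.392 -2.468 0.568
vertex -1.23 -4.01 -0.737
vertex -0.393 -2.829 0.839
endloop
endfacet
facet normal 0.391 0.552 0.737
outer loop
vertex -0.392 -2.468 0.568
vertex -0.393 -2.829 0.839
vertex 0.039 -2.76 0.558
endloop
endfacet
facet normal -0.391 -0.551 -0.737
outer loop
vertex -1.23 -4.01 -0.737
vertex -0.799 -3.94 -1.018
vertex -0.907 -4.318 -0.678
endloop
endfacet
facet normal -0.576 -0.477 0.664
outer loop
vertex -1.23 -4.01 -0.737
vertex -0.907 -4.318 -0.678
vertex -0.393 -2.829 0.839
endloop
endfacet
facet normal -0.577 -0.476 0.663
outer loop
vertex -0.393 -2.829 0.839
vertex -0.907 -4.318 -0.678
vertex -0.069 -3.138 0.899
endloop
endfacet
facet normal 0.391 0.553 0.736
outer loop
vertex -0.393 -2.829 0.839
vertex -0.069 -3.138 0.899
vertex 0.039 -2.76 0.558
endloop
endfacet
facet normal -0.390 -0.552 -0.737
outer loop
vertex -0.907 -4.318 -0.678
vertex -0.799 -3.94 -1.018
vertex -0.501 -4.342 -0.875
endloop
endfacet
facet normal 0.201 -0.833 0.516
outer loop
vertex -0.907 -4.318 -0.678
vertex -0.501 -4.342 -0.875
vertex -0.069 -3.138 0.899
endloop
endfacet
facet normal 0.205 -0.832 0.515
outer loop
vertex -0.069 -3.138 0.899
vertex -0.501 -4.342 -0.875
vertex 0.336 -3.161 0.701
endloop
endfacet
facet normal 0.391 0.552 0.736
outer loop
vertex -0.069 -3.138 0.899
vertex 0.336 -3.161 0.701
vertex 0.039 -2.76 0.558
endloop
endfacet
facet normal -0.136 0.809 -0.573
outer loop
vertex 3.092 -1.963 0.589
vertex 2.463 -1.557 1.312
vertex 3.494 -1.452 1.215
endloop
endfacet
facet normal 0.866 -0.469 -0.173
outer loop
vertex 3.092 -1.963 0.589
vertex 3.494 -1.452 1.215
vertex 2.757 -3.303 2.548
endloop
endfacet
facet normal -0.136 0.808 -0.573
outer loop
vertex 3.494 -1.452 1.215
vertex 2.463 -1.557 1.312
vertex 3.12 -1.02 1.914
endloop
endfacet
facet normal 0.880 -0.008 0.476
outer loop
vertex 3.494 -1.452 1.215
vertex 3.12 -1.02 1.914
vertex 2.757 -3.303 2.548
endloop
endfacet
facet normal -0.136 0.808 -0.573
outer loop
vertex 3.12 -1.02 1.914
vertex 2.463 -1.557 1.312
vertex 2.252 -0.992 2.159
endloop
endfacet
facet normal 0.272 0.217 0.938
outer loop
vertex 3.12 -1.02 1.914
vertex 2.252 -0.992 2.159
vertex 2.757 -3.303 2.548
endloop
endfacet
facet normal -0.135 0.808 -0.573
outer loop
vertex 2.252 -0.992 2.159
vertex 2.463 -1.557 1.312
vertex 1.543 -1.389 1.766
endloop
endfacet
facet normal -0.500 0.036 0.865
outer loop
vertex 2.252 -0.992 2.159
vertex 1.543 -1.389 1.766
vertex 2.757 -3.303 2.548
endloop
endfacet
facet normal -0.135 0.808 -0.573
outer loop
vertex 1.543 -1.389 1.766
vertex 2.463 -1.557 1.312
vertex 1.527 -1.913 1.031
endloop
endfacet
facet normal -0.855 -0.414 0.314
outer loop
vertex 1.543 -1.389 1.766
vertex 1.527 -1.913 1.031
vertex 2.757 -3.303 2.548
endloop
endfacet
facet normal -0.136 0.809 -0.572
outer loop
vertex 1.527 -1.913 1.031
vertex 2.463 -1.557 1.312
vertex 2.216 -2.168 0.507
endloop
endfacet
facet normal -0.525 -0.795 -0.303
outer loop
vertex 1.527 -1.913 1.031
vertex 2.216 -2.168 0.507
vertex 2.757 -3.303 2.548
endloop
endfacet
facet normal -0.136 0.809 -0.572
outer loop
vertex 2.216 -2.168 0.507
vertex 2.463 -1.557 1.312
vertex 3.092 -1.963 0.589
endloop
endfacet
facet normal 0.240 -0.820 -0.520
outer loop
vertex 2.216 -2.168 0.507
vertex 3.092 -1.963 0.589
vertex 2.757 -3.303 2.548
endloop
endfacet

endsolid


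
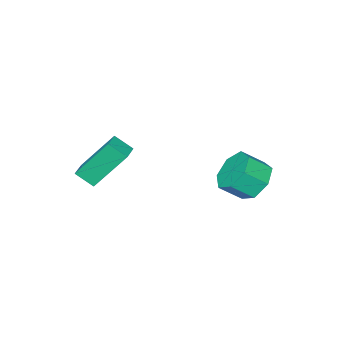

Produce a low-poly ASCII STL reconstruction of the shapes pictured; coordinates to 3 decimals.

solid 
facet normal -0.615 0.485 -0.621
outer loop
vertex -2.483 2.105 2.054
vertex -3.092 2.192 2.725
vertex -2.416 2.756 2.496
endloop
endfacet
facet normal 0.784 0.292 -0.548
outer loop
vertex -2.483 2.105 2.054
vertex -2.416 2.756 2.496
vertex -1.819 1.581 2.724
endloop
endfacet
facet normal 0.783 0.291 -0.549
outer loop
vertex -1.819 1.581 2.724
vertex -2.416 2.756 2.496
vertex -1.751 2.231 3.166
endloop
endfacet
facet normal 0.615 -0.487 0.621
outer loop
vertex -1.819 1.581 2.724
vertex -1.751 2.231 3.166
vertex -2.428 1.668 3.395
endloop
endfacet
facet normal -0.615 0.485 -0.621
outer loop
vertex -2.416 2.756 2.496
vertex -3.092 2.192 2.725
vertex -2.857 2.983 3.11
endloop
endfacet
facet normal 0.556 0.825 0.095
outer loop
vertex -2.416 2.756 2.496
vertex -2.857 2.983 3.11
vertex -1.751 2.231 3.166
endloop
endfacet
facet normal 0.556 0.825 0.095
outer loop
vertex -1.751 2.231 3.166
vertex -2.857 2.983 3.11
vertex -2.193 2.458 3.781
endloop
endfacet
facet normal 0.615 -0.486 0.621
outer loop
vertex -1.751 2.231 3.166
vertex -2.193 2.458 3.781
vertex -2.428 1.668 3.395
endloop
endfacet
facet normal -0.615 0.485 -0.622
outer loop
vertex -2.857 2.983 3.11
vertex -3.092 2.192 2.725
vertex -3.476 2.614 3.434
endloop
endfacet
facet normal -0.091 0.739 0.668
outer loop
vertex -2.857 2.983 3.11
vertex -3.476 2.614 3.434
vertex -2.193 2.458 3.781
endloop
endfacet
facet normal -0.091 0.739 0.668
outer loop
vertex -2.193 2.458 3.781
vertex -3.476 2.614 3.434
vertex -2.811 2.089 4.105
endloop
endfacet
facet normal 0.616 -0.486 0.620
outer loop
vertex -2.193 2.458 3.781
vertex -2.811 2.089 4.105
vertex -2.428 1.668 3.395
endloop
endfacet
facet normal -0.615 0.485 -0.622
outer loop
vertex -3.476 2.614 3.434
vertex -3.092 2.192 2.725
vertex -3.805 1.928 3.224
endloop
endfacet
facet normal -0.669 0.095 0.737
outer loop
vertex -3.476 2.614 3.434
vertex -3.805 1.928 3.224
vertex -2.811 2.089 4.105
endloop
endfacet
facet normal -0.669 0.096 0.737
outer loop
vertex -2.811 2.089 4.105
vertex -3.805 1.928 3.224
vertex -3.141 1.403 3.895
endloop
endfacet
facet normal 0.616 -0.486 0.620
outer loop
vertex -2.811 2.089 4.105
vertex -3.141 1.403 3.895
vertex -2.428 1.668 3.395
endloop
endfacet
facet normal -0.615 0.486 -0.621
outer loop
vertex -3.805 1.928 3.224
vertex -3.092 2.192 2.725
vertex -3.598 1.441 2.638
endloop
endfacet
facet normal -0.744 -0.619 0.252
outer loop
vertex -3.805 1.928 3.224
vertex -3.598 1.441 2.638
vertex -3.141 1.403 3.895
endloop
endfacet
facet normal -0.744 -0.619 0.252
outer loop
vertex -3.141 1.403 3.895
vertex -3.598 1.441 2.638
vertex -2.934 0.916 3.308
endloop
endfacet
facet normal 0.616 -0.486 0.620
outer loop
vertex -3.141 1.403 3.895
vertex -2.934 0.916 3.308
vertex -2.428 1.668 3.395
endloop
endfacet
facet normal -0.615 0.486 -0.621
outer loop
vertex -3.598 1.441 2.638
vertex -3.092 2.192 2.725
vertex -3.01 1.52 2.117
endloop
endfacet
facet normal -0.259 -0.868 -0.424
outer loop
vertex -3.598 1.441 2.638
vertex -3.01 1.52 2.117
vertex -2.934 0.916 3.308
endloop
endfacet
facet normal -0.258 -0.868 -0.424
outer loop
vertex -2.934 0.916 3.308
vertex -3.01 1.52 2.117
vertex -2.346 0.995 2.788
endloop
endfacet
facet normal 0.615 -0.486 0.621
outer loop
vertex -2.934 0.916 3.308
vertex -2.346 0.995 2.788
vertex -2.428 1.668 3.395
endloop
endfacet
facet normal -0.615 0.487 -0.621
outer loop
vertex -3.01 1.52 2.117
vertex -3.092 2.192 2.725
vertex -2.483 2.105 2.054
endloop
endfacet
facet normal 0.421 -0.463 -0.780
outer loop
vertex -3.01 1.52 2.117
vertex -2.483 2.105 2.054
vertex -2.346 0.995 2.788
endloop
endfacet
facet normal 0.421 -0.464 -0.780
outer loop
vertex -2.346 0.995 2.788
vertex -2.483 2.105 2.054
vertex -1.819 1.581 2.724
endloop
endfacet
facet normal 0.615 -0.485 0.621
outer loop
vertex -2.346 0.995 2.788
vertex -1.819 1.581 2.724
vertex -2.428 1.668 3.395
endloop
endfacet
facet normal -0.410 0.438 0.800
outer loop
vertex -0.264 -2.06 4.422
vertex 0.42 -1.645 4.545
vertex -0.567 -1.411 3.912
endloop
endfacet
facet normal -0.845 -0.513 -0.151
outer loop
vertex 0.26 -2.295 2.295
vertex -0.264 -2.06 4.422
vertex -0.567 -1.411 3.912
endloop
endfacet
facet normal -0.409 0.438 0.800
outer loop
vertex -0.567 -1.411 3.912
vertex 0.42 -1.645 4.545
vertex 0.117 -0.995 4.034
endloop
endfacet
facet normal -0.345 0.738 -0.580
outer loop
vertex 0.117 -0.995 4.034
vertex 0.26 -2.295 2.295
vertex -0.567 -1.411 3.912
endloop
endfacet
facet normal 0.344 -0.739 0.580
outer loop
vertex -0.264 -2.06 4.422
vertex 1.247 -2.529 2.928
vertex 0.42 -1.645 4.545
endloop
endfacet
facet normal -0.845 -0.513 -0.151
outer loop
vertex 0.563 -2.945 2.806
vertex -0.264 -2.06 4.422
vertex 0.26 -2.295 2.295
endloop
endfacet
facet normal 0.345 -0.738 0.580
outer loop
vertex 0.563 -2.945 2.806
vertex 1.247 -2.529 2.928
vertex -0.264 -2.06 4.422
endloop
endfacet
facet normal 0.845 0.513 0.152
outer loop
vertex 0.42 -1.645 4.545
vertex 1.247 -2.529 2.928
vertex 0.117 -0.995 4.034
endloop
endfacet
facet normal -0.344 0.738 -0.580
outer loop
vertex 0.944 -1.88 2.418
vertex 0.26 -2.295 2.295
vertex 0.117 -0.995 4.034
endloop
endfacet
facet normal 0.845 0.513 0.151
outer loop
vertex 0.117 -0.995 4.034
vertex 1.247 -2.529 2.928
vertex 0.944 -1.88 2.418
endloop
endfacet
facet normal 0.410 -0.438 -0.800
outer loop
vertex 0.944 -1.88 2.418
vertex 0.563 -2.945 2.806
vertex 0.26 -2.295 2.295
endloop
endfacet
facet normal 0.409 -0.438 -0.800
outer loop
vertex 1.247 -2.529 2.928
vertex 0.563 -2.945 2.806
vertex 0.944 -1.88 2.418
endloop
endfacet

endsolid


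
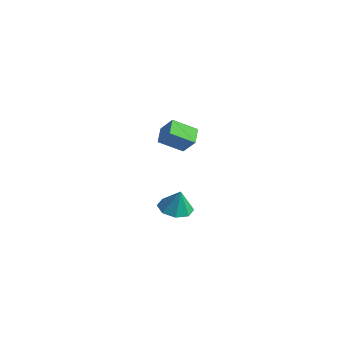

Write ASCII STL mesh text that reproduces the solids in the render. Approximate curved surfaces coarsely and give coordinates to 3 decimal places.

solid 
facet normal -0.255 -0.039 -0.966
outer loop
vertex 3.89 -2.092 -3.485
vertex 3.257 -1.543 -3.34
vertex 4.075 -1.472 -3.559
endloop
endfacet
facet normal 0.913 -0.233 0.335
outer loop
vertex 3.89 -2.092 -3.485
vertex 4.075 -1.472 -3.559
vertex 3.563 -1.497 -2.18
endloop
endfacet
facet normal -0.255 -0.038 -0.966
outer loop
vertex 4.075 -1.472 -3.559
vertex 3.257 -1.543 -3.34
vertex 3.781 -0.895 -3.504
endloop
endfacet
facet normal 0.855 0.405 0.325
outer loop
vertex 4.075 -1.472 -3.559
vertex 3.781 -0.895 -3.504
vertex 3.563 -1.497 -2.18
endloop
endfacet
facet normal -0.255 -0.038 -0.966
outer loop
vertex 3.781 -0.895 -3.504
vertex 3.257 -1.543 -3.34
vertex 3.18 -0.697 -3.353
endloop
endfacet
facet normal 0.378 0.818 0.434
outer loop
vertex 3.781 -0.895 -3.504
vertex 3.18 -0.697 -3.353
vertex 3.563 -1.497 -2.18
endloop
endfacet
facet normal -0.256 -0.038 -0.966
outer loop
vertex 3.18 -0.697 -3.353
vertex 3.257 -1.543 -3.34
vertex 2.624 -0.995 -3.194
endloop
endfacet
facet normal -0.238 0.764 0.599
outer loop
vertex 3.18 -0.697 -3.353
vertex 2.624 -0.995 -3.194
vertex 3.563 -1.497 -2.18
endloop
endfacet
facet normal -0.256 -0.039 -0.966
outer loop
vertex 2.624 -0.995 -3.194
vertex 3.257 -1.543 -3.34
vertex 2.438 -1.614 -3.12
endloop
endfacet
facet normal -0.633 0.277 0.723
outer loop
vertex 2.624 -0.995 -3.194
vertex 2.438 -1.614 -3.12
vertex 3.563 -1.497 -2.18
endloop
endfacet
facet normal -0.256 -0.038 -0.966
outer loop
vertex 2.438 -1.614 -3.12
vertex 3.257 -1.543 -3.34
vertex 2.732 -2.192 -3.175
endloop
endfacet
facet normal -0.575 -0.362 0.733
outer loop
vertex 2.438 -1.614 -3.12
vertex 2.732 -2.192 -3.175
vertex 3.563 -1.497 -2.18
endloop
endfacet
facet normal -0.255 -0.039 -0.966
outer loop
vertex 2.732 -2.192 -3.175
vertex 3.257 -1.543 -3.34
vertex 3.334 -2.39 -3.326
endloop
endfacet
facet normal -0.099 -0.775 0.624
outer loop
vertex 2.732 -2.192 -3.175
vertex 3.334 -2.39 -3.326
vertex 3.563 -1.497 -2.18
endloop
endfacet
facet normal -0.255 -0.039 -0.966
outer loop
vertex 3.334 -2.39 -3.326
vertex 3.257 -1.543 -3.34
vertex 3.89 -2.092 -3.485
endloop
endfacet
facet normal 0.518 -0.722 0.459
outer loop
vertex 3.334 -2.39 -3.326
vertex 3.89 -2.092 -3.485
vertex 3.563 -1.497 -2.18
endloop
endfacet
facet normal -0.648 -0.112 -0.753
outer loop
vertex -3.826 3.637 -2.904
vertex -3.135 4.694 -3.656
vertex -3.197 2.916 -3.338
endloop
endfacet
facet normal -0.471 -0.719 0.512
outer loop
vertex -2.445 3.046 -2.464
vertex -3.826 3.637 -2.904
vertex -3.197 2.916 -3.338
endloop
endfacet
facet normal -0.648 -0.112 -0.753
outer loop
vertex -3.197 2.916 -3.338
vertex -3.135 4.694 -3.656
vertex -2.506 3.974 -4.09
endloop
endfacet
facet normal 0.599 -0.685 -0.414
outer loop
vertex -2.506 3.974 -4.09
vertex -2.445 3.046 -2.464
vertex -3.197 2.916 -3.338
endloop
endfacet
facet normal -0.599 0.686 0.413
outer loop
vertex -3.826 3.637 -2.904
vertex -2.383 4.824 -2.782
vertex -3.135 4.694 -3.656
endloop
endfacet
facet normal -0.471 -0.719 0.511
outer loop
vertex -3.074 3.766 -2.03
vertex -3.826 3.637 -2.904
vertex -2.445 3.046 -2.464
endloop
endfacet
facet normal -0.599 0.685 0.414
outer loop
vertex -3.074 3.766 -2.03
vertex -2.383 4.824 -2.782
vertex -3.826 3.637 -2.904
endloop
endfacet
facet normal 0.470 0.719 -0.512
outer loop
vertex -3.135 4.694 -3.656
vertex -2.383 4.824 -2.782
vertex -2.506 3.974 -4.09
endloop
endfacet
facet normal 0.599 -0.686 -0.414
outer loop
vertex -1.754 4.103 -3.216
vertex -2.445 3.046 -2.464
vertex -2.506 3.974 -4.09
endloop
endfacet
facet normal 0.471 0.719 -0.511
outer loop
vertex -2.506 3.974 -4.09
vertex -2.383 4.824 -2.782
vertex -1.754 4.103 -3.216
endloop
endfacet
facet normal 0.648 0.112 0.753
outer loop
vertex -1.754 4.103 -3.216
vertex -3.074 3.766 -2.03
vertex -2.445 3.046 -2.464
endloop
endfacet
facet normal 0.648 0.112 0.753
outer loop
vertex -2.383 4.824 -2.782
vertex -3.074 3.766 -2.03
vertex -1.754 4.103 -3.216
endloop
endfacet

endsolid


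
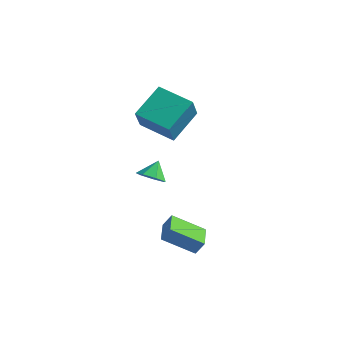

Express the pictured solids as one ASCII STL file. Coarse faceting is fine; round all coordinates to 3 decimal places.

solid 
facet normal -0.802 -0.313 0.508
outer loop
vertex 3.477 -4.143 1.237
vertex 2.997 -3.001 1.182
vertex 3.105 -4.334 0.532
endloop
endfacet
facet normal 0.387 -0.921 0.045
outer loop
vertex 4.583 -3.759 -0.402
vertex 3.477 -4.143 1.237
vertex 3.105 -4.334 0.532
endloop
endfacet
facet normal -0.804 -0.312 0.506
outer loop
vertex 3.105 -4.334 0.532
vertex 2.997 -3.001 1.182
vertex 2.626 -3.191 0.476
endloop
endfacet
facet normal -0.453 -0.232 -0.861
outer loop
vertex 2.626 -3.191 0.476
vertex 4.583 -3.759 -0.402
vertex 3.105 -4.334 0.532
endloop
endfacet
facet normal 0.454 0.232 0.861
outer loop
vertex 3.477 -4.143 1.237
vertex 4.475 -2.426 0.248
vertex 2.997 -3.001 1.182
endloop
endfacet
facet normal 0.386 -0.921 0.045
outer loop
vertex 4.954 -3.569 0.304
vertex 3.477 -4.143 1.237
vertex 4.583 -3.759 -0.402
endloop
endfacet
facet normal 0.453 0.232 0.861
outer loop
vertex 4.954 -3.569 0.304
vertex 4.475 -2.426 0.248
vertex 3.477 -4.143 1.237
endloop
endfacet
facet normal -0.387 0.921 -0.045
outer loop
vertex 2.997 -3.001 1.182
vertex 4.475 -2.426 0.248
vertex 2.626 -3.191 0.476
endloop
endfacet
facet normal -0.453 -0.232 -0.861
outer loop
vertex 4.103 -2.617 -0.457
vertex 4.583 -3.759 -0.402
vertex 2.626 -3.191 0.476
endloop
endfacet
facet normal -0.387 0.921 -0.045
outer loop
vertex 2.626 -3.191 0.476
vertex 4.475 -2.426 0.248
vertex 4.103 -2.617 -0.457
endloop
endfacet
facet normal 0.803 0.313 -0.506
outer loop
vertex 4.103 -2.617 -0.457
vertex 4.954 -3.569 0.304
vertex 4.583 -3.759 -0.402
endloop
endfacet
facet normal 0.803 0.312 -0.508
outer loop
vertex 4.475 -2.426 0.248
vertex 4.954 -3.569 0.304
vertex 4.103 -2.617 -0.457
endloop
endfacet
facet normal -0.018 -0.739 -0.674
outer loop
vertex 1.001 0.389 0.314
vertex 0.211 0.409 0.313
vertex 0.715 0.813 -0.143
endloop
endfacet
facet normal 0.764 0.636 0.112
outer loop
vertex 1.001 0.389 0.314
vertex 0.715 0.813 -0.143
vertex 0.229 1.191 1.027
endloop
endfacet
facet normal -0.017 -0.739 -0.673
outer loop
vertex 0.715 0.813 -0.143
vertex 0.211 0.409 0.313
vertex 0.049 0.932 -0.257
endloop
endfacet
facet normal 0.208 0.953 -0.221
outer loop
vertex 0.715 0.813 -0.143
vertex 0.049 0.932 -0.257
vertex 0.229 1.191 1.027
endloop
endfacet
facet normal -0.016 -0.739 -0.673
outer loop
vertex 0.049 0.932 -0.257
vertex 0.211 0.409 0.313
vertex -0.494 0.657 0.058
endloop
endfacet
facet normal -0.497 0.862 -0.104
outer loop
vertex 0.049 0.932 -0.257
vertex -0.494 0.657 0.058
vertex 0.229 1.191 1.027
endloop
endfacet
facet normal -0.016 -0.738 -0.674
outer loop
vertex -0.494 0.657 0.058
vertex 0.211 0.409 0.313
vertex -0.507 0.195 0.564
endloop
endfacet
facet normal -0.820 0.433 0.374
outer loop
vertex -0.494 0.657 0.058
vertex -0.507 0.195 0.564
vertex 0.229 1.191 1.027
endloop
endfacet
facet normal -0.016 -0.738 -0.675
outer loop
vertex -0.507 0.195 0.564
vertex 0.211 0.409 0.313
vertex 0.021 -0.106 0.881
endloop
endfacet
facet normal -0.520 -0.013 0.854
outer loop
vertex -0.507 0.195 0.564
vertex 0.021 -0.106 0.881
vertex 0.229 1.191 1.027
endloop
endfacet
facet normal -0.017 -0.738 -0.675
outer loop
vertex 0.021 -0.106 0.881
vertex 0.211 0.409 0.313
vertex 0.692 -0.02 0.77
endloop
endfacet
facet normal 0.179 -0.138 0.974
outer loop
vertex 0.021 -0.106 0.881
vertex 0.692 -0.02 0.77
vertex 0.229 1.191 1.027
endloop
endfacet
facet normal -0.018 -0.738 -0.674
outer loop
vertex 0.692 -0.02 0.77
vertex 0.211 0.409 0.313
vertex 1.001 0.389 0.314
endloop
endfacet
facet normal 0.751 0.150 0.643
outer loop
vertex 0.692 -0.02 0.77
vertex 1.001 0.389 0.314
vertex 0.229 1.191 1.027
endloop
endfacet
facet normal -0.979 0.138 0.153
outer loop
vertex -0.976 1.089 4.21
vertex -0.58 2.878 5.13
vertex -1.087 1.819 2.837
endloop
endfacet
facet normal -0.193 -0.873 -0.448
outer loop
vertex 0.88 1.542 2.53
vertex -0.976 1.089 4.21
vertex -1.087 1.819 2.837
endloop
endfacet
facet normal -0.979 0.138 0.153
outer loop
vertex -1.087 1.819 2.837
vertex -0.58 2.878 5.13
vertex -0.691 3.608 3.756
endloop
endfacet
facet normal -0.072 0.468 -0.881
outer loop
vertex -0.691 3.608 3.756
vertex 0.88 1.542 2.53
vertex -1.087 1.819 2.837
endloop
endfacet
facet normal 0.071 -0.469 0.881
outer loop
vertex -0.976 1.089 4.21
vertex 1.387 2.601 4.823
vertex -0.58 2.878 5.13
endloop
endfacet
facet normal -0.193 -0.873 -0.448
outer loop
vertex 0.991 0.812 3.904
vertex -0.976 1.089 4.21
vertex 0.88 1.542 2.53
endloop
endfacet
facet normal 0.071 -0.468 0.881
outer loop
vertex 0.991 0.812 3.904
vertex 1.387 2.601 4.823
vertex -0.976 1.089 4.21
endloop
endfacet
facet normal 0.193 0.873 0.448
outer loop
vertex -0.58 2.878 5.13
vertex 1.387 2.601 4.823
vertex -0.691 3.608 3.756
endloop
endfacet
facet normal -0.071 0.469 -0.881
outer loop
vertex 1.276 3.331 3.45
vertex 0.88 1.542 2.53
vertex -0.691 3.608 3.756
endloop
endfacet
facet normal 0.193 0.873 0.448
outer loop
vertex -0.691 3.608 3.756
vertex 1.387 2.601 4.823
vertex 1.276 3.331 3.45
endloop
endfacet
facet normal 0.979 -0.138 -0.152
outer loop
vertex 1.276 3.331 3.45
vertex 0.991 0.812 3.904
vertex 0.88 1.542 2.53
endloop
endfacet
facet normal 0.979 -0.138 -0.153
outer loop
vertex 1.387 2.601 4.823
vertex 0.991 0.812 3.904
vertex 1.276 3.331 3.45
endloop
endfacet

endsolid


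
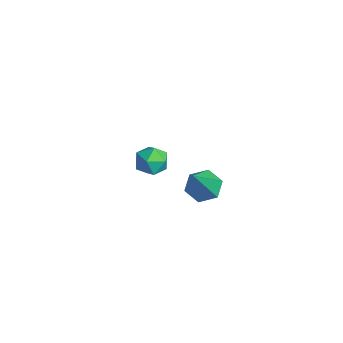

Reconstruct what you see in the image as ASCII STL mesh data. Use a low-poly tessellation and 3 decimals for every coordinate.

solid 
facet normal 0.253 0.691 0.677
outer loop
vertex -1.15 2.347 -2.24
vertex -1.105 1.876 -1.776
vertex -0.574 2.036 -2.138
endloop
endfacet
facet normal 0.472 0.881 0.024
outer loop
vertex -1.15 2.347 -2.24
vertex -0.574 2.036 -2.138
vertex -0.778 2.162 -2.756
endloop
endfacet
facet normal -0.102 0.911 -0.400
outer loop
vertex -1.15 2.347 -2.24
vertex -0.778 2.162 -2.756
vertex -1.435 2.08 -2.775
endloop
endfacet
facet normal -0.674 0.738 -0.009
outer loop
vertex -1.15 2.347 -2.24
vertex -1.435 2.08 -2.775
vertex -1.637 1.903 -2.169
endloop
endfacet
facet normal -0.454 0.603 0.656
outer loop
vertex -1.15 2.347 -2.24
vertex -1.637 1.903 -2.169
vertex -1.105 1.876 -1.776
endloop
endfacet
facet normal 0.902 0.369 -0.223
outer loop
vertex -0.778 2.162 -2.756
vertex -0.574 2.036 -2.138
vertex -0.503 1.577 -2.611
endloop
endfacet
facet normal 0.550 0.061 0.833
outer loop
vertex -0.574 2.036 -2.138
vertex -1.105 1.876 -1.776
vertex -0.705 1.4 -2.005
endloop
endfacet
facet normal -0.595 -0.081 0.800
outer loop
vertex -1.105 1.876 -1.776
vertex -1.637 1.903 -2.169
vertex -1.362 1.318 -2.024
endloop
endfacet
facet normal -0.951 0.138 -0.277
outer loop
vertex -1.637 1.903 -2.169
vertex -1.435 2.08 -2.775
vertex -1.566 1.444 -2.642
endloop
endfacet
facet normal -0.026 0.416 -0.909
outer loop
vertex -1.435 2.08 -2.775
vertex -0.778 2.162 -2.756
vertex -1.035 1.604 -3.004
endloop
endfacet
facet normal 0.674 -0.738 0.009
outer loop
vertex -0.99 1.133 -2.54
vertex -0.503 1.577 -2.611
vertex -0.705 1.4 -2.005
endloop
endfacet
facet normal 0.102 -0.911 0.400
outer loop
vertex -0.99 1.133 -2.54
vertex -0.705 1.4 -2.005
vertex -1.362 1.318 -2.024
endloop
endfacet
facet normal -0.472 -0.881 -0.024
outer loop
vertex -0.99 1.133 -2.54
vertex -1.362 1.318 -2.024
vertex -1.566 1.444 -2.642
endloop
endfacet
facet normal -0.253 -0.691 -0.677
outer loop
vertex -0.99 1.133 -2.54
vertex -1.566 1.444 -2.642
vertex -1.035 1.604 -3.004
endloop
endfacet
facet normal 0.454 -0.603 -0.656
outer loop
vertex -0.99 1.133 -2.54
vertex -1.035 1.604 -3.004
vertex -0.503 1.577 -2.611
endloop
endfacet
facet normal 0.951 -0.138 0.277
outer loop
vertex -0.705 1.4 -2.005
vertex -0.503 1.577 -2.611
vertex -0.574 2.036 -2.138
endloop
endfacet
facet normal 0.026 -0.416 0.909
outer loop
vertex -1.362 1.318 -2.024
vertex -0.705 1.4 -2.005
vertex -1.105 1.876 -1.776
endloop
endfacet
facet normal -0.902 -0.369 0.223
outer loop
vertex -1.566 1.444 -2.642
vertex -1.362 1.318 -2.024
vertex -1.637 1.903 -2.169
endloop
endfacet
facet normal -0.550 -0.061 -0.833
outer loop
vertex -1.035 1.604 -3.004
vertex -1.566 1.444 -2.642
vertex -1.435 2.08 -2.775
endloop
endfacet
facet normal 0.595 0.081 -0.800
outer loop
vertex -0.503 1.577 -2.611
vertex -1.035 1.604 -3.004
vertex -0.778 2.162 -2.756
endloop
endfacet
facet normal -0.435 0.404 -0.805
outer loop
vertex 3.331 1.373 -0.653
vertex 2.965 1.724 -0.279
vertex 3.523 1.945 -0.47
endloop
endfacet
facet normal 0.934 -0.225 -0.276
outer loop
vertex 3.331 1.373 -0.653
vertex 3.523 1.945 -0.47
vertex 3.795 0.956 1.259
endloop
endfacet
facet normal -0.435 0.402 -0.806
outer loop
vertex 3.523 1.945 -0.47
vertex 2.965 1.724 -0.279
vertex 3.156 2.296 -0.097
endloop
endfacet
facet normal 0.780 0.588 0.214
outer loop
vertex 3.523 1.945 -0.47
vertex 3.156 2.296 -0.097
vertex 3.795 0.956 1.259
endloop
endfacet
facet normal -0.435 0.402 -0.806
outer loop
vertex 3.156 2.296 -0.097
vertex 2.965 1.724 -0.279
vertex 2.598 2.075 0.094
endloop
endfacet
facet normal -0.035 0.703 0.711
outer loop
vertex 3.156 2.296 -0.097
vertex 2.598 2.075 0.094
vertex 3.795 0.956 1.259
endloop
endfacet
facet normal -0.434 0.402 -0.806
outer loop
vertex 2.598 2.075 0.094
vertex 2.965 1.724 -0.279
vertex 2.406 1.503 -0.088
endloop
endfacet
facet normal -0.695 0.005 0.719
outer loop
vertex 2.598 2.075 0.094
vertex 2.406 1.503 -0.088
vertex 3.795 0.956 1.259
endloop
endfacet
facet normal -0.435 0.403 -0.805
outer loop
vertex 2.406 1.503 -0.088
vertex 2.965 1.724 -0.279
vertex 2.773 1.152 -0.462
endloop
endfacet
facet normal -0.541 -0.809 0.229
outer loop
vertex 2.406 1.503 -0.088
vertex 2.773 1.152 -0.462
vertex 3.795 0.956 1.259
endloop
endfacet
facet normal -0.435 0.404 -0.805
outer loop
vertex 2.773 1.152 -0.462
vertex 2.965 1.724 -0.279
vertex 3.331 1.373 -0.653
endloop
endfacet
facet normal 0.274 -0.924 -0.268
outer loop
vertex 2.773 1.152 -0.462
vertex 3.331 1.373 -0.653
vertex 3.795 0.956 1.259
endloop
endfacet

endsolid


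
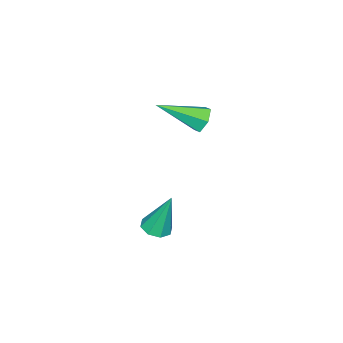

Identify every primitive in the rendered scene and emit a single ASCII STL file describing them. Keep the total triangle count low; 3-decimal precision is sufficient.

solid 
facet normal -0.544 0.692 -0.475
outer loop
vertex -1.298 3.656 0.309
vertex -1.869 3.417 0.615
vertex -1.498 3.915 0.916
endloop
endfacet
facet normal 0.905 0.406 0.125
outer loop
vertex -1.298 3.656 0.309
vertex -1.498 3.915 0.916
vertex -0.711 1.943 1.625
endloop
endfacet
facet normal -0.544 0.692 -0.475
outer loop
vertex -1.498 3.915 0.916
vertex -1.869 3.417 0.615
vertex -2.069 3.676 1.222
endloop
endfacet
facet normal 0.284 0.423 0.861
outer loop
vertex -1.498 3.915 0.916
vertex -2.069 3.676 1.222
vertex -0.711 1.943 1.625
endloop
endfacet
facet normal -0.542 0.693 -0.475
outer loop
vertex -2.069 3.676 1.222
vertex -1.869 3.417 0.615
vertex -2.44 3.179 0.92
endloop
endfacet
facet normal -0.474 -0.171 0.864
outer loop
vertex -2.069 3.676 1.222
vertex -2.44 3.179 0.92
vertex -0.711 1.943 1.625
endloop
endfacet
facet normal -0.542 0.693 -0.475
outer loop
vertex -2.44 3.179 0.92
vertex -1.869 3.417 0.615
vertex -2.24 2.92 0.313
endloop
endfacet
facet normal -0.611 -0.780 0.131
outer loop
vertex -2.44 3.179 0.92
vertex -2.24 2.92 0.313
vertex -0.711 1.943 1.625
endloop
endfacet
facet normal -0.543 0.693 -0.474
outer loop
vertex -2.24 2.92 0.313
vertex -1.869 3.417 0.615
vertex -1.669 3.158 0.007
endloop
endfacet
facet normal 0.009 -0.797 -0.604
outer loop
vertex -2.24 2.92 0.313
vertex -1.669 3.158 0.007
vertex -0.711 1.943 1.625
endloop
endfacet
facet normal -0.544 0.693 -0.474
outer loop
vertex -1.669 3.158 0.007
vertex -1.869 3.417 0.615
vertex -1.298 3.656 0.309
endloop
endfacet
facet normal 0.768 -0.204 -0.607
outer loop
vertex -1.669 3.158 0.007
vertex -1.298 3.656 0.309
vertex -0.711 1.943 1.625
endloop
endfacet
facet normal 0.092 -0.294 -0.951
outer loop
vertex 1.082 2.729 -4.845
vertex 0.396 2.673 -4.894
vertex 0.853 3.178 -5.006
endloop
endfacet
facet normal 0.831 0.506 0.231
outer loop
vertex 1.082 2.729 -4.845
vertex 0.853 3.178 -5.006
vertex 0.204 3.287 -2.906
endloop
endfacet
facet normal 0.092 -0.294 -0.951
outer loop
vertex 0.853 3.178 -5.006
vertex 0.396 2.673 -4.894
vertex 0.357 3.33 -5.101
endloop
endfacet
facet normal 0.286 0.957 0.039
outer loop
vertex 0.853 3.178 -5.006
vertex 0.357 3.33 -5.101
vertex 0.204 3.287 -2.906
endloop
endfacet
facet normal 0.092 -0.294 -0.951
outer loop
vertex 0.357 3.33 -5.101
vertex 0.396 2.673 -4.894
vertex -0.117 3.098 -5.075
endloop
endfacet
facet normal -0.440 0.898 -0.013
outer loop
vertex 0.357 3.33 -5.101
vertex -0.117 3.098 -5.075
vertex 0.204 3.287 -2.906
endloop
endfacet
facet normal 0.092 -0.294 -0.951
outer loop
vertex -0.117 3.098 -5.075
vertex 0.396 2.673 -4.894
vertex -0.29 2.617 -4.943
endloop
endfacet
facet normal -0.926 0.362 0.106
outer loop
vertex -0.117 3.098 -5.075
vertex -0.29 2.617 -4.943
vertex 0.204 3.287 -2.906
endloop
endfacet
facet normal 0.092 -0.293 -0.952
outer loop
vertex -0.29 2.617 -4.943
vertex 0.396 2.673 -4.894
vertex -0.061 2.169 -4.783
endloop
endfacet
facet normal -0.884 -0.336 0.325
outer loop
vertex -0.29 2.617 -4.943
vertex -0.061 2.169 -4.783
vertex 0.204 3.287 -2.906
endloop
endfacet
facet normal 0.092 -0.293 -0.952
outer loop
vertex -0.061 2.169 -4.783
vertex 0.396 2.673 -4.894
vertex 0.435 2.016 -4.688
endloop
endfacet
facet normal -0.341 -0.786 0.516
outer loop
vertex -0.061 2.169 -4.783
vertex 0.435 2.016 -4.688
vertex 0.204 3.287 -2.906
endloop
endfacet
facet normal 0.091 -0.293 -0.952
outer loop
vertex 0.435 2.016 -4.688
vertex 0.396 2.673 -4.894
vertex 0.909 2.248 -4.714
endloop
endfacet
facet normal 0.387 -0.726 0.568
outer loop
vertex 0.435 2.016 -4.688
vertex 0.909 2.248 -4.714
vertex 0.204 3.287 -2.906
endloop
endfacet
facet normal 0.092 -0.292 -0.952
outer loop
vertex 0.909 2.248 -4.714
vertex 0.396 2.673 -4.894
vertex 1.082 2.729 -4.845
endloop
endfacet
facet normal 0.872 -0.191 0.450
outer loop
vertex 0.909 2.248 -4.714
vertex 1.082 2.729 -4.845
vertex 0.204 3.287 -2.906
endloop
endfacet

endsolid


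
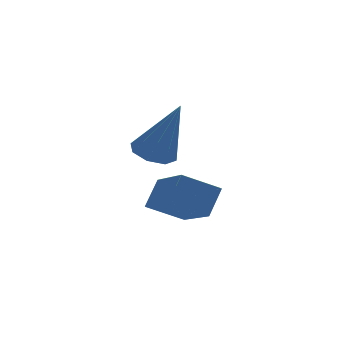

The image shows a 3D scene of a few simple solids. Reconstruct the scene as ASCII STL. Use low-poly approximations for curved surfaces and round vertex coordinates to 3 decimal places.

solid 
facet normal -0.233 0.338 -0.912
outer loop
vertex 0.009 -2.218 1.436
vertex -0.397 -2.694 1.363
vertex -0.434 -2.108 1.59
endloop
endfacet
facet normal 0.372 0.769 0.519
outer loop
vertex 0.009 -2.218 1.436
vertex -0.434 -2.108 1.59
vertex 0.037 -3.326 3.057
endloop
endfacet
facet normal -0.233 0.338 -0.912
outer loop
vertex -0.434 -2.108 1.59
vertex -0.397 -2.694 1.363
vertex -0.856 -2.342 1.611
endloop
endfacet
facet normal -0.337 0.668 0.663
outer loop
vertex -0.434 -2.108 1.59
vertex -0.856 -2.342 1.611
vertex 0.037 -3.326 3.057
endloop
endfacet
facet normal -0.232 0.339 -0.912
outer loop
vertex -0.856 -2.342 1.611
vertex -0.397 -2.694 1.363
vertex -1.008 -2.782 1.486
endloop
endfacet
facet normal -0.808 0.115 0.577
outer loop
vertex -0.856 -2.342 1.611
vertex -1.008 -2.782 1.486
vertex 0.037 -3.326 3.057
endloop
endfacet
facet normal -0.232 0.340 -0.911
outer loop
vertex -1.008 -2.782 1.486
vertex -0.397 -2.694 1.363
vertex -0.803 -3.17 1.289
endloop
endfacet
facet normal -0.765 -0.563 0.314
outer loop
vertex -1.008 -2.782 1.486
vertex -0.803 -3.17 1.289
vertex 0.037 -3.326 3.057
endloop
endfacet
facet normal -0.232 0.340 -0.912
outer loop
vertex -0.803 -3.17 1.289
vertex -0.397 -2.694 1.363
vertex -0.359 -3.28 1.135
endloop
endfacet
facet normal -0.232 -0.972 0.025
outer loop
vertex -0.803 -3.17 1.289
vertex -0.359 -3.28 1.135
vertex 0.037 -3.326 3.057
endloop
endfacet
facet normal -0.233 0.339 -0.911
outer loop
vertex -0.359 -3.28 1.135
vertex -0.397 -2.694 1.363
vertex 0.062 -3.047 1.114
endloop
endfacet
facet normal 0.476 -0.871 -0.119
outer loop
vertex -0.359 -3.28 1.135
vertex 0.062 -3.047 1.114
vertex 0.037 -3.326 3.057
endloop
endfacet
facet normal -0.233 0.340 -0.911
outer loop
vertex 0.062 -3.047 1.114
vertex -0.397 -2.694 1.363
vertex 0.215 -2.607 1.239
endloop
endfacet
facet normal 0.947 -0.320 -0.034
outer loop
vertex 0.062 -3.047 1.114
vertex 0.215 -2.607 1.239
vertex 0.037 -3.326 3.057
endloop
endfacet
facet normal -0.233 0.338 -0.912
outer loop
vertex 0.215 -2.607 1.239
vertex -0.397 -2.694 1.363
vertex 0.009 -2.218 1.436
endloop
endfacet
facet normal 0.903 0.361 0.231
outer loop
vertex 0.215 -2.607 1.239
vertex 0.009 -2.218 1.436
vertex 0.037 -3.326 3.057
endloop
endfacet
facet normal -0.534 -0.327 -0.780
outer loop
vertex -0.696 -4.148 0.21
vertex -0.57 -2.543 -0.549
vertex 0.248 -4.465 -0.304
endloop
endfacet
facet normal -0.070 -0.902 0.427
outer loop
vertex 0.75 -4.157 0.429
vertex -0.696 -4.148 0.21
vertex 0.248 -4.465 -0.304
endloop
endfacet
facet normal -0.534 -0.327 -0.780
outer loop
vertex 0.248 -4.465 -0.304
vertex -0.57 -2.543 -0.549
vertex 0.373 -2.859 -1.063
endloop
endfacet
facet normal 0.843 -0.282 -0.459
outer loop
vertex 0.373 -2.859 -1.063
vertex 0.75 -4.157 0.429
vertex 0.248 -4.465 -0.304
endloop
endfacet
facet normal -0.843 0.283 0.458
outer loop
vertex -0.696 -4.148 0.21
vertex -0.068 -2.235 0.184
vertex -0.57 -2.543 -0.549
endloop
endfacet
facet normal -0.070 -0.902 0.426
outer loop
vertex -0.193 -3.841 0.943
vertex -0.696 -4.148 0.21
vertex 0.75 -4.157 0.429
endloop
endfacet
facet normal -0.842 0.283 0.459
outer loop
vertex -0.193 -3.841 0.943
vertex -0.068 -2.235 0.184
vertex -0.696 -4.148 0.21
endloop
endfacet
facet normal 0.070 0.902 -0.427
outer loop
vertex -0.57 -2.543 -0.549
vertex -0.068 -2.235 0.184
vertex 0.373 -2.859 -1.063
endloop
endfacet
facet normal 0.842 -0.283 -0.459
outer loop
vertex 0.876 -2.552 -0.33
vertex 0.75 -4.157 0.429
vertex 0.373 -2.859 -1.063
endloop
endfacet
facet normal 0.071 0.902 -0.426
outer loop
vertex 0.373 -2.859 -1.063
vertex -0.068 -2.235 0.184
vertex 0.876 -2.552 -0.33
endloop
endfacet
facet normal 0.534 0.327 0.780
outer loop
vertex 0.876 -2.552 -0.33
vertex -0.193 -3.841 0.943
vertex 0.75 -4.157 0.429
endloop
endfacet
facet normal 0.534 0.327 0.780
outer loop
vertex -0.068 -2.235 0.184
vertex -0.193 -3.841 0.943
vertex 0.876 -2.552 -0.33
endloop
endfacet

endsolid
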